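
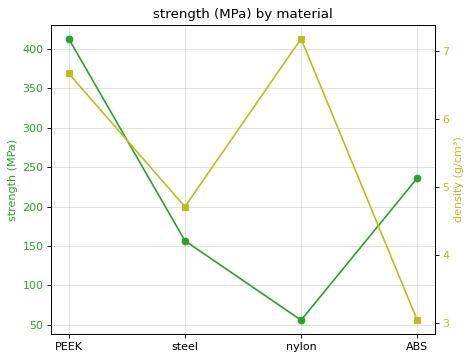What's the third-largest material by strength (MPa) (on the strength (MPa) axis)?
steel

Top 4 (on the strength (MPa) axis): PEEK ≈ 400, ABS ≈ 250, steel ≈ 150, nylon ≈ 50.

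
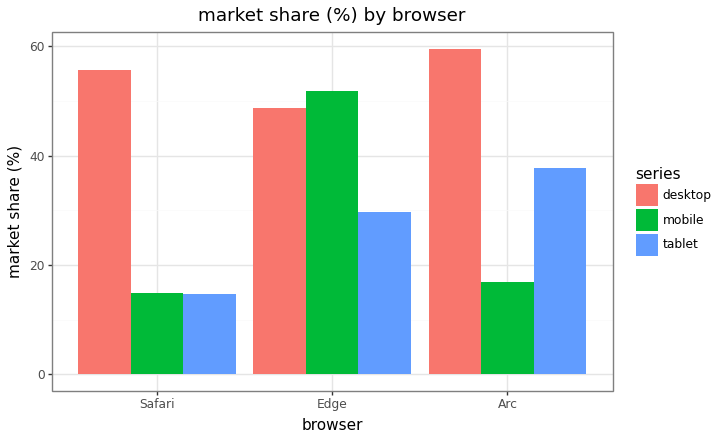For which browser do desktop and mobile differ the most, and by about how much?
Arc: desktop ≈ 60, mobile ≈ 15 → gap ≈ 45. Next-largest (Safari) is only ≈ 40.

Arc, ≈ 45 %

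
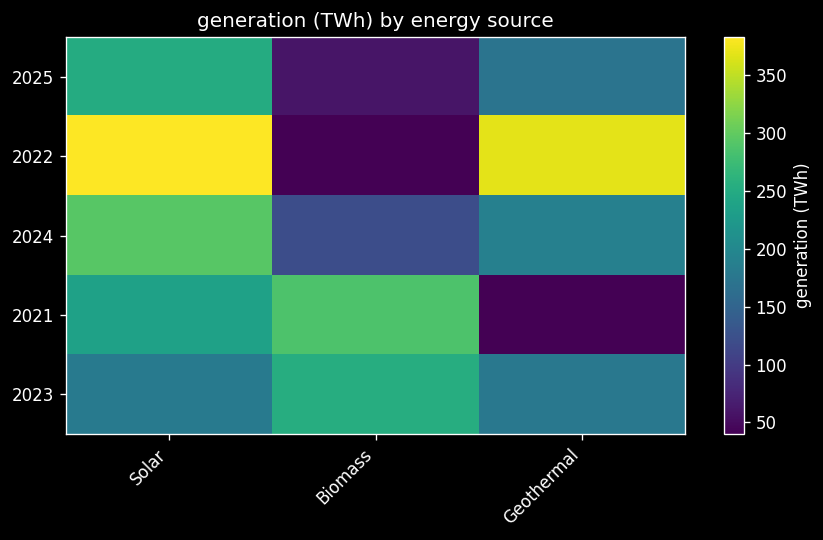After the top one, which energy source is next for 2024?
Top 3 for 2024: Solar ≈ 300, Geothermal ≈ 200, Biomass ≈ 100.

Geothermal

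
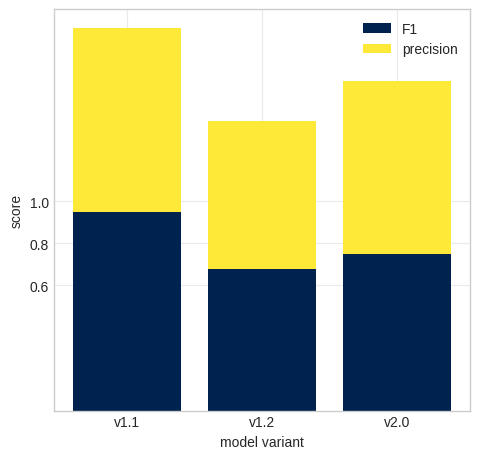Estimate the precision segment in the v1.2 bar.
precision top ≈ 1.4, bottom ≈ 0.6; segment ≈ 0.8.

≈ 0.8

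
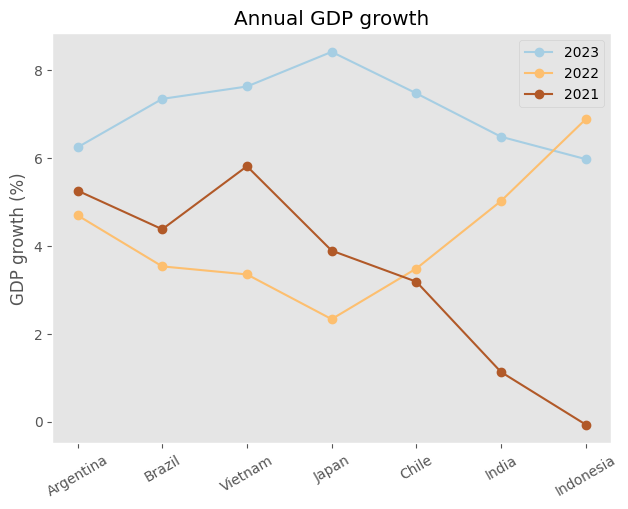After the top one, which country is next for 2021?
Argentina

Top 3 for 2021: Vietnam ≈ 6, Argentina ≈ 5, Brazil ≈ 4.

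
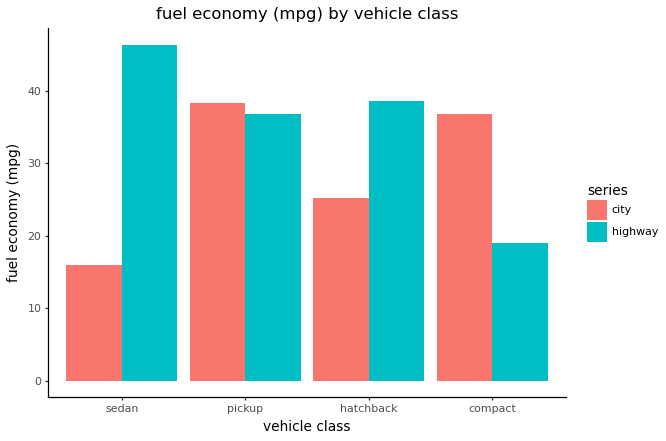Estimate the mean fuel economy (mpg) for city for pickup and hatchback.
(40 + 25) / 2 ≈ 32.

≈ 32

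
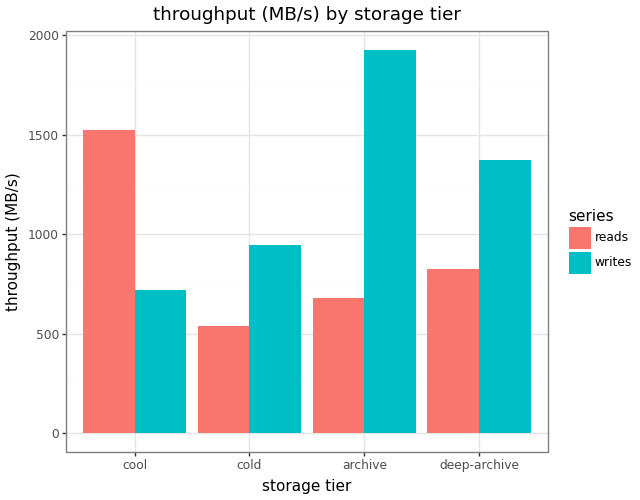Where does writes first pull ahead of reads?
cool: writes ≈ 800 vs reads ≈ 1600 (not yet); cold: writes ≈ 1000 vs reads ≈ 600 (first crossover).

cold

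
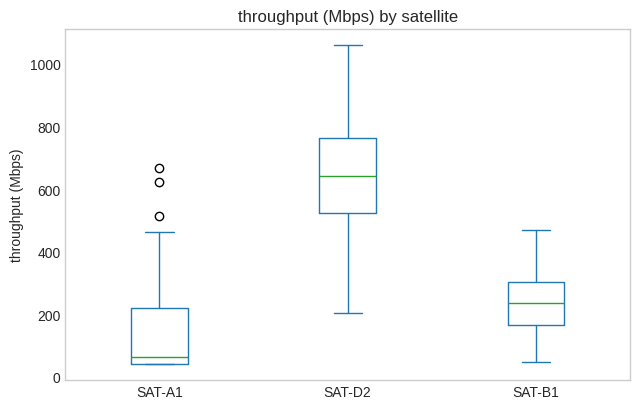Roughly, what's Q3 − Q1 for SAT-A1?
≈ 150

Q3 ≈ 200, Q1 ≈ 50; IQR ≈ 150.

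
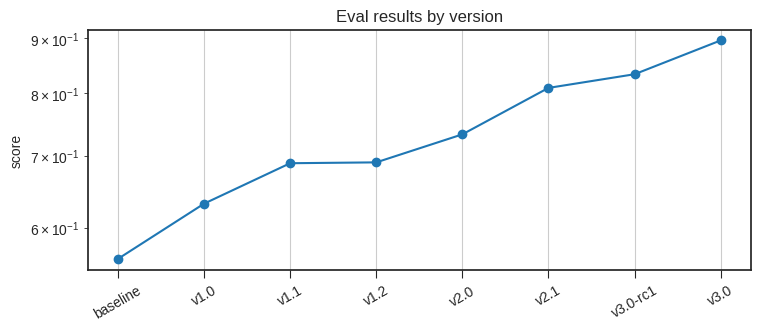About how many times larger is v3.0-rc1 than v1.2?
v3.0-rc1 ≈ 0.85, v1.2 ≈ 0.70; 0.85/0.70 ≈ 1.21.

≈ 1.21×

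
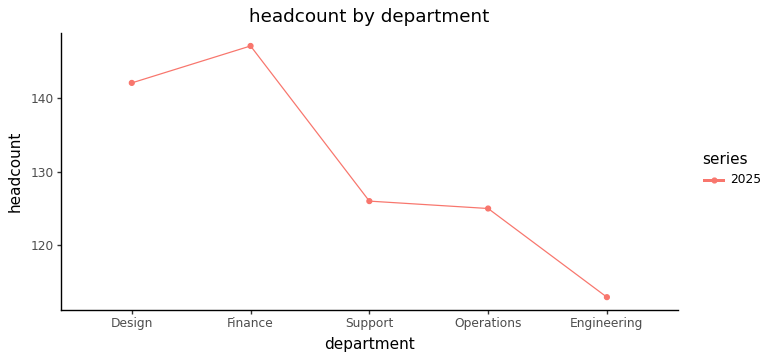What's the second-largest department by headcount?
Design

Top 3: Finance ≈ 145, Design ≈ 140, Support ≈ 125.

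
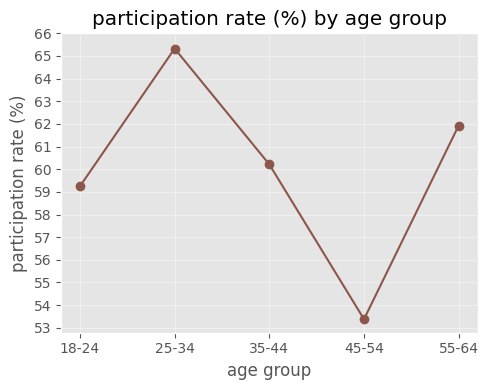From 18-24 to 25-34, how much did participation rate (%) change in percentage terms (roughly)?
≈ +10.2%

18-24 ≈ 59, 25-34 ≈ 65; (65 − 59) / 59 ≈ +10.2%.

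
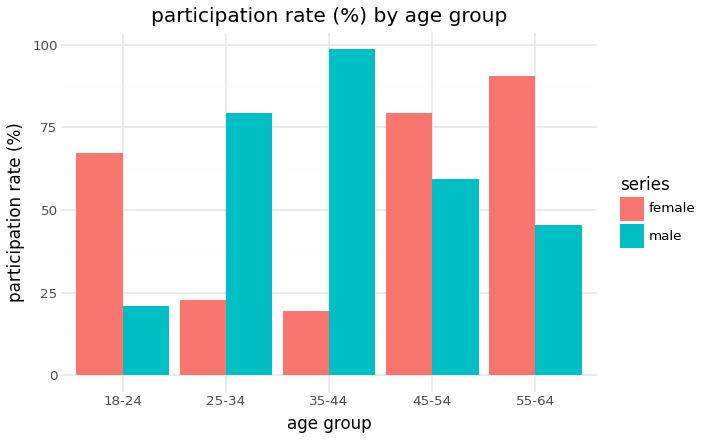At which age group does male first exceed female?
25-34

18-24: male ≈ 20 vs female ≈ 70 (not yet); 25-34: male ≈ 80 vs female ≈ 20 (first crossover).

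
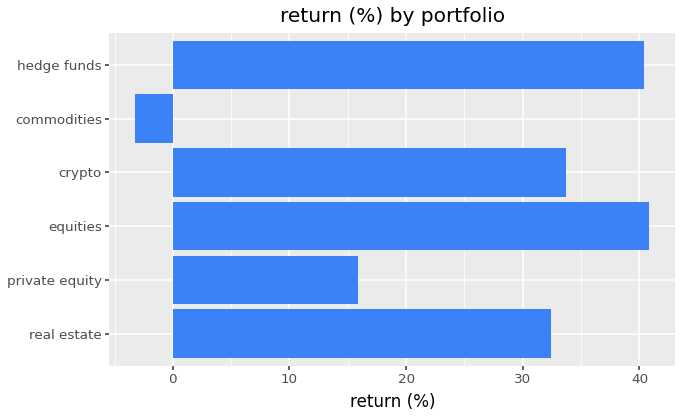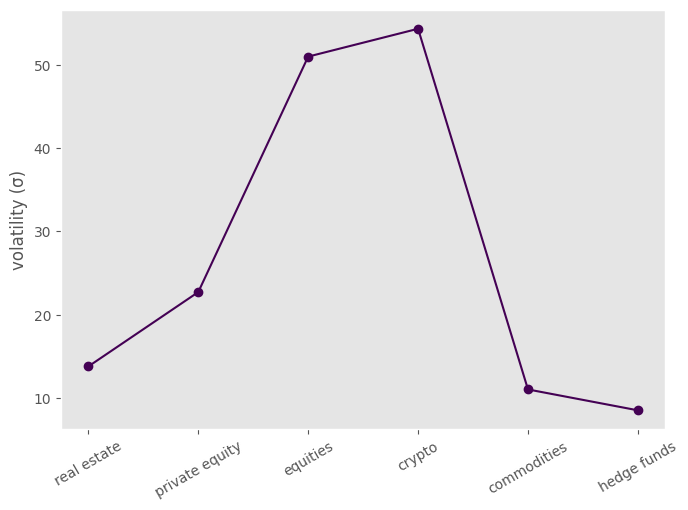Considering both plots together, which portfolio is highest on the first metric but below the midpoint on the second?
hedge funds

Chart 2 median volatility (σ) ≈ 20; below-median portfolios: real estate, commodities, hedge funds. Among those, hedge funds has the highest return (%) (≈ 40).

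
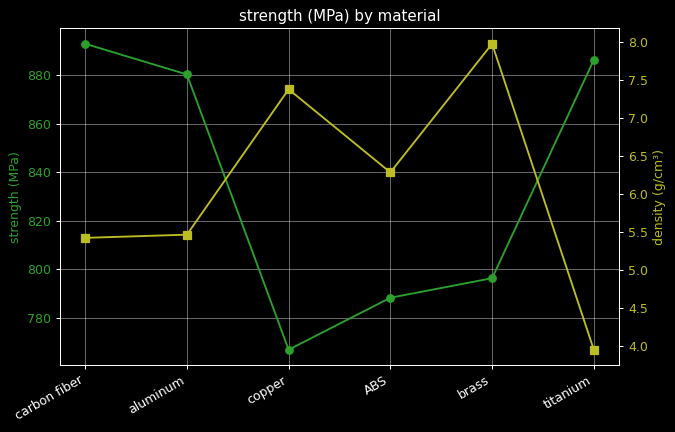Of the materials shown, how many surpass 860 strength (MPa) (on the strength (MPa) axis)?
3

Above 860: carbon fiber, aluminum, titanium.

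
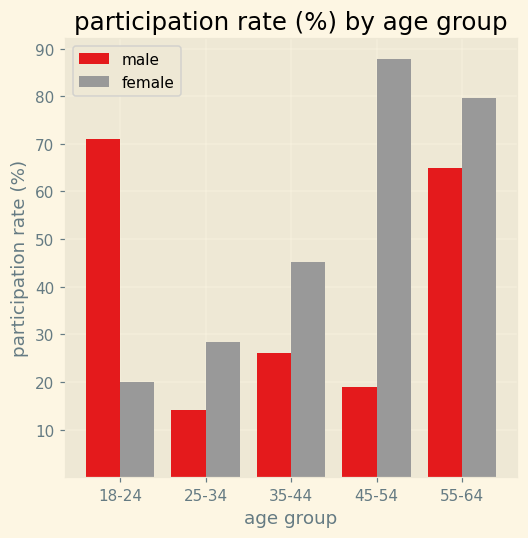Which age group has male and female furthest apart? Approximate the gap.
45-54: male ≈ 20, female ≈ 90 → gap ≈ 70. Next-largest (18-24) is only ≈ 50.

45-54, ≈ 70 %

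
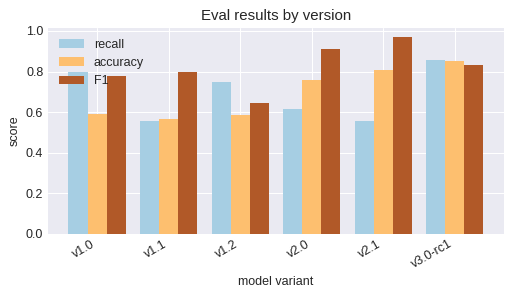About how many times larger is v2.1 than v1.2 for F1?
v2.1 ≈ 1.0, v1.2 ≈ 0.6; 1.0/0.6 ≈ 1.67.

≈ 1.67×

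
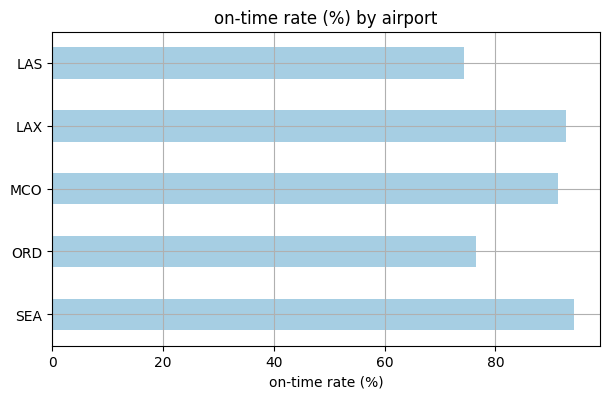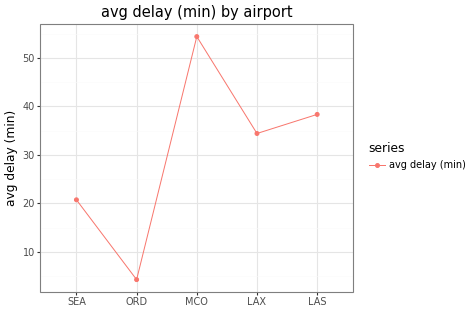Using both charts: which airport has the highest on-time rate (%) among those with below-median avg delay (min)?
SEA

Chart 2 median avg delay (min) ≈ 35; below-median airports: SEA, ORD. Among those, SEA has the highest on-time rate (%) (≈ 90).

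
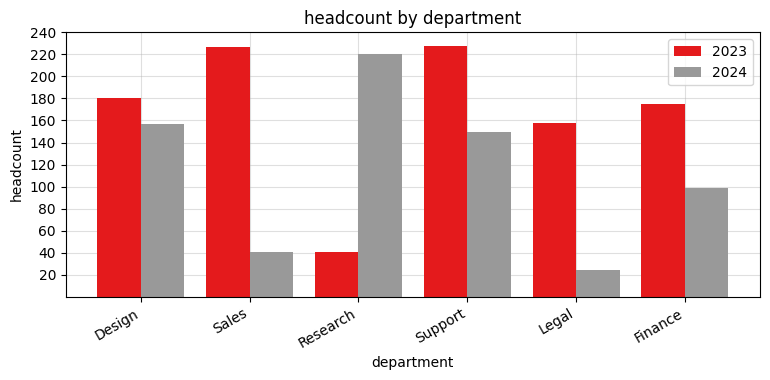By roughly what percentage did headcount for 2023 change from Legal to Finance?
≈ +12.5%

Legal ≈ 160, Finance ≈ 180; (180 − 160) / 160 ≈ +12.5%.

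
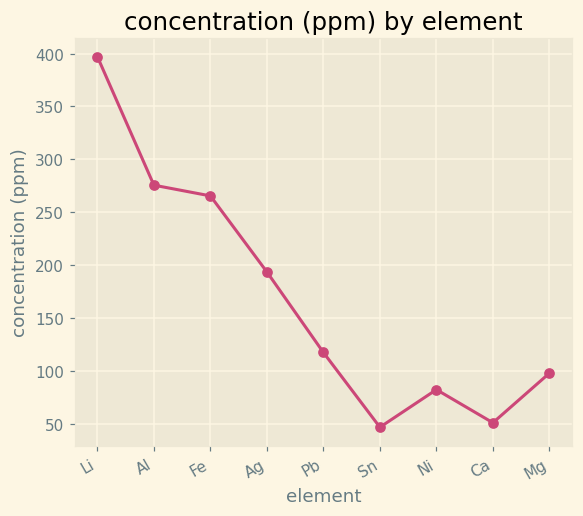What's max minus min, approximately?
Max Li ≈ 400, min Sn ≈ 50; range ≈ 350.

≈ 350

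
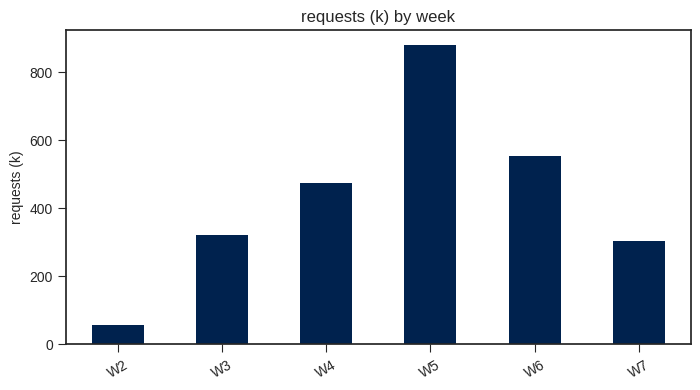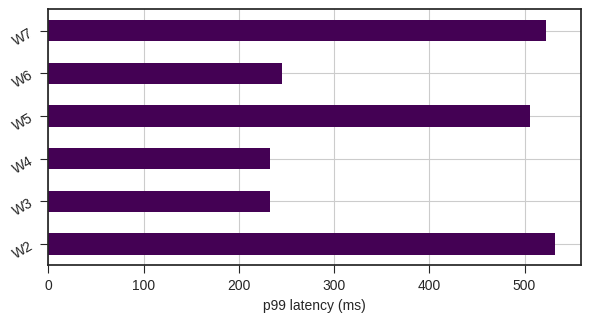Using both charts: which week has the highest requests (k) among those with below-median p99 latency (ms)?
Chart 2 median p99 latency (ms) ≈ 400; below-median weeks: W3, W4, W6. Among those, W6 has the highest requests (k) (≈ 600).

W6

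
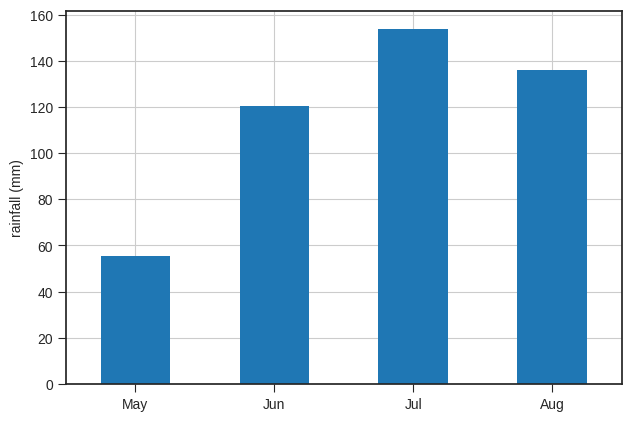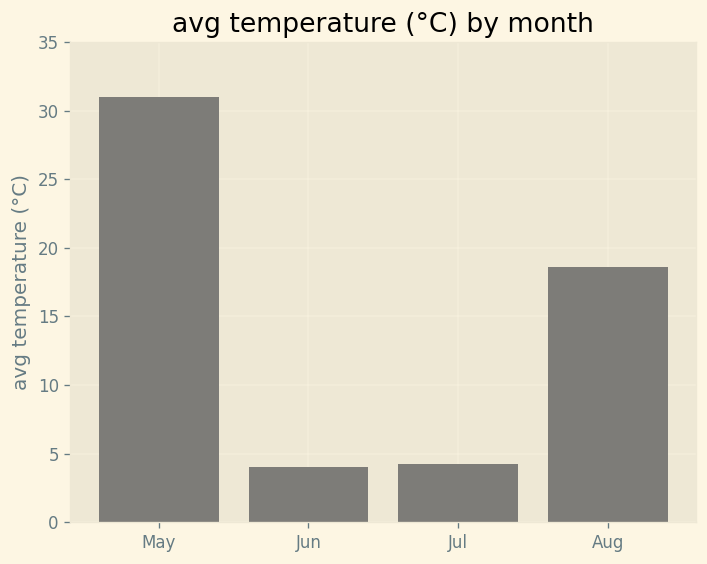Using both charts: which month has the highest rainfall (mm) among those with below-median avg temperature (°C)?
Chart 2 median avg temperature (°C) ≈ 10; below-median months: Jun, Jul. Among those, Jul has the highest rainfall (mm) (≈ 160).

Jul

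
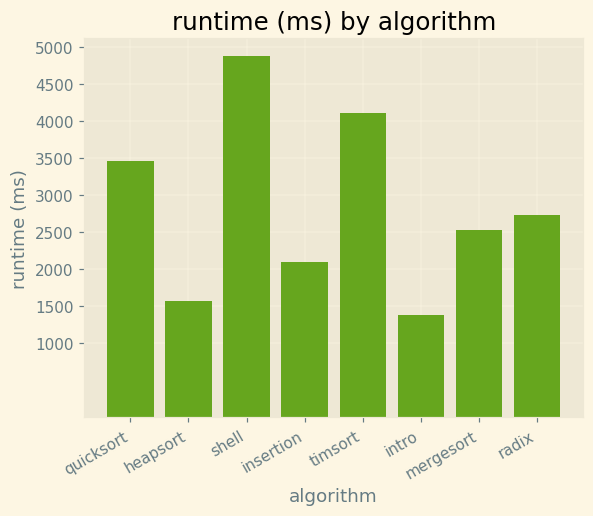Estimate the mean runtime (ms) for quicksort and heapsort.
(3500 + 1500) / 2 ≈ 2500.

≈ 2500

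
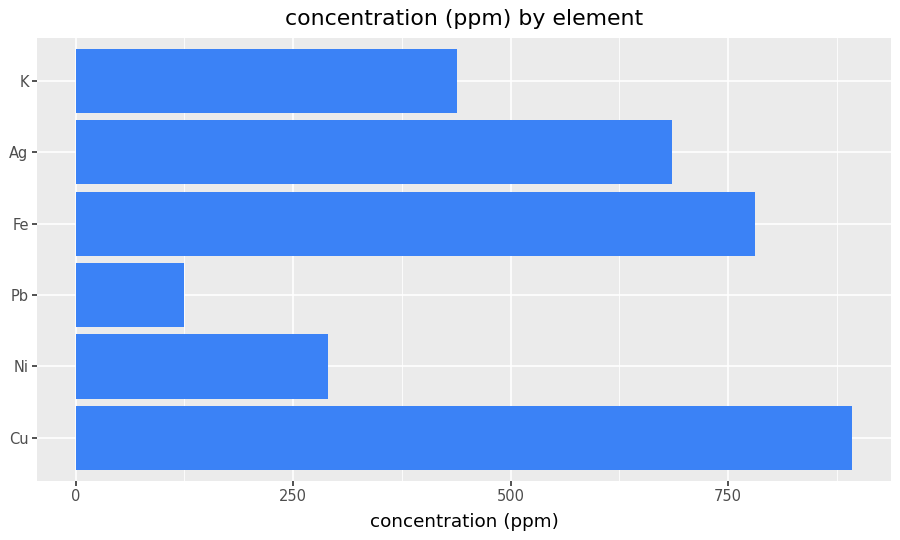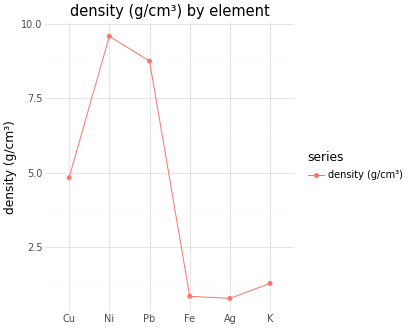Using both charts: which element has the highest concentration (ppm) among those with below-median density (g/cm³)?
Chart 2 median density (g/cm³) ≈ 3; below-median elements: Fe, Ag, K. Among those, Fe has the highest concentration (ppm) (≈ 800).

Fe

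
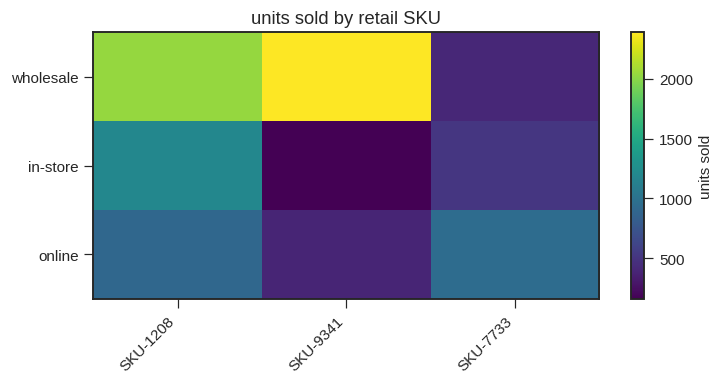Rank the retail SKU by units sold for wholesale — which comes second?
Top 3 for wholesale: SKU-9341 ≈ 2400, SKU-1208 ≈ 2000, SKU-7733 ≈ 400.

SKU-1208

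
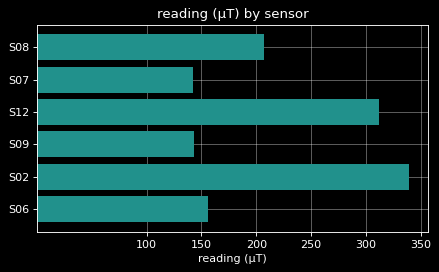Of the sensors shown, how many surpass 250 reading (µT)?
Above 250: S12, S02.

2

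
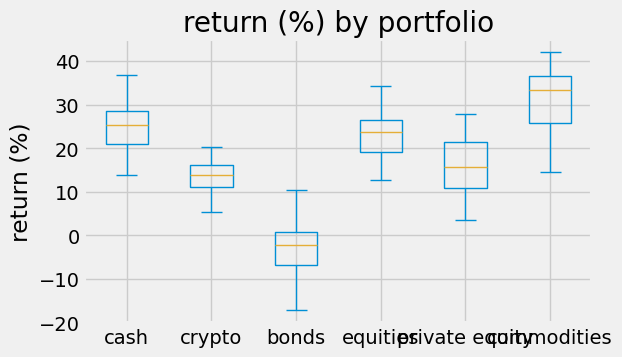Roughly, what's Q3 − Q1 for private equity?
≈ 10

Q3 ≈ 20, Q1 ≈ 10; IQR ≈ 10.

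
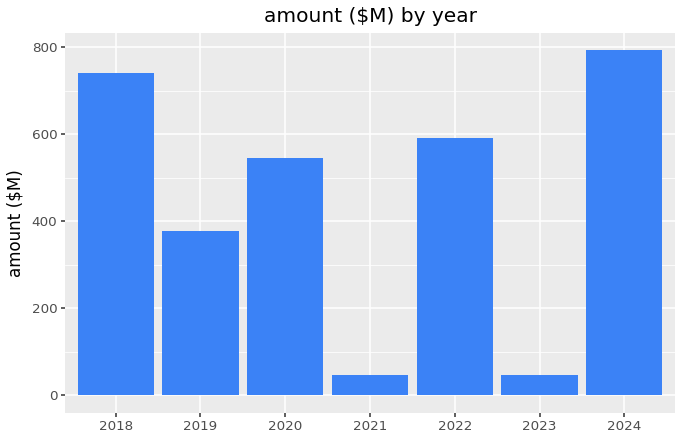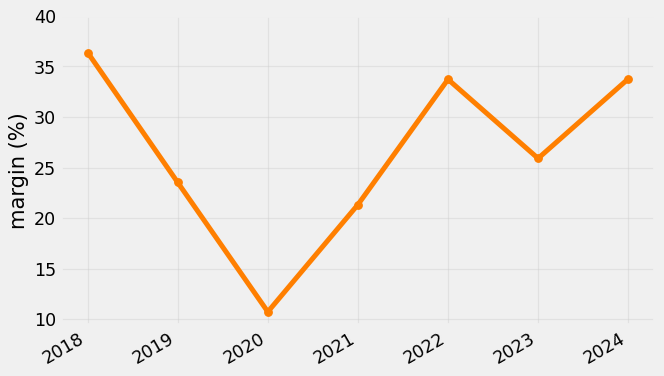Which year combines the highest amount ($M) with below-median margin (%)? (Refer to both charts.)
Chart 2 median margin (%) ≈ 25; below-median years: 2019, 2020, 2021. Among those, 2020 has the highest amount ($M) (≈ 500).

2020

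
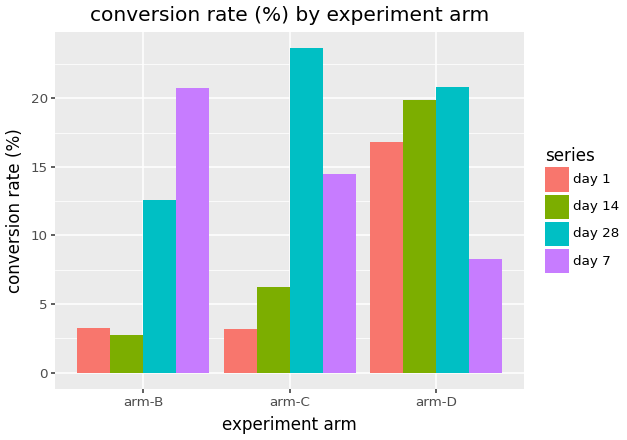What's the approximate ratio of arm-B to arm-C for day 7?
arm-B ≈ 20, arm-C ≈ 14; 20/14 ≈ 1.43.

≈ 1.43×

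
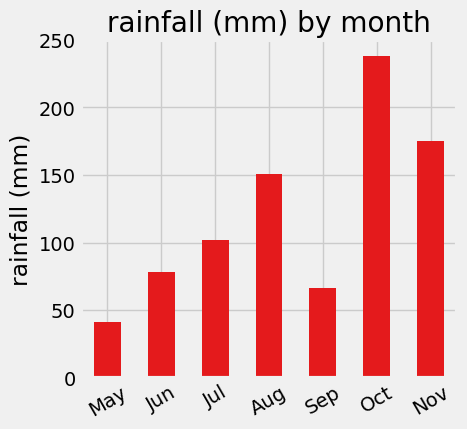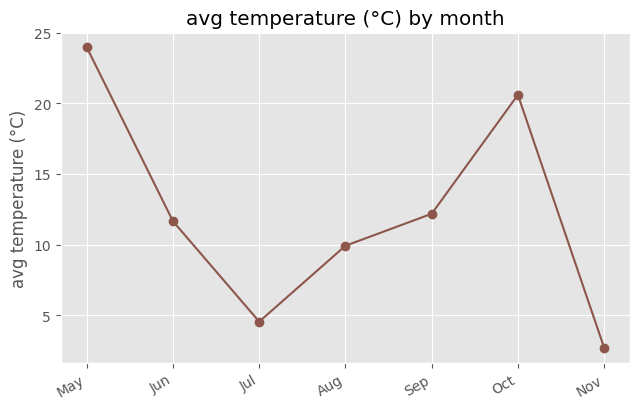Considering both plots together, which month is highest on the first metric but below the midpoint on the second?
Nov

Chart 2 median avg temperature (°C) ≈ 10; below-median months: Jul, Aug, Nov. Among those, Nov has the highest rainfall (mm) (≈ 175).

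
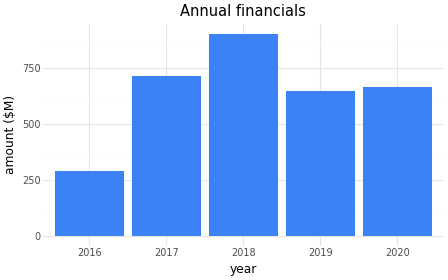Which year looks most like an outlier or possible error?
2016

2016 ≈ 300; the rest sit between ≈ 600 and ≈ 900.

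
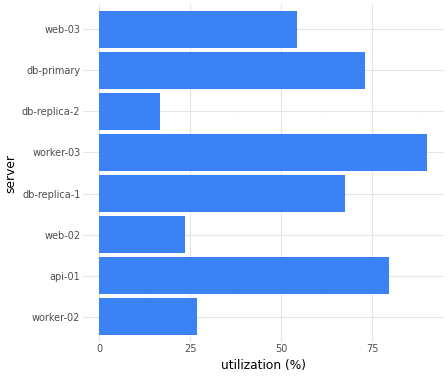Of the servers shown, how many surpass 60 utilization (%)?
Above 60: api-01, db-replica-1, worker-03, db-primary.

4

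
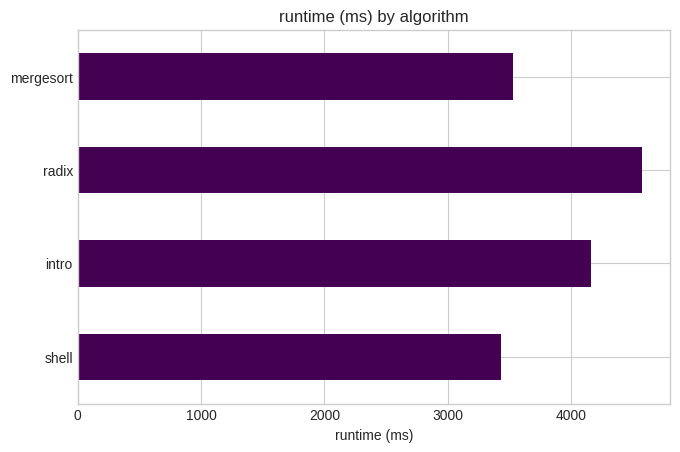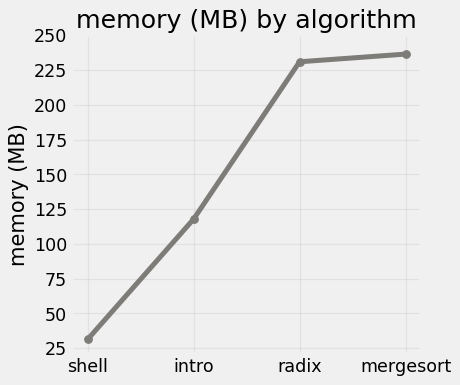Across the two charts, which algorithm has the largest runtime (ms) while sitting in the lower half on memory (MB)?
Chart 2 median memory (MB) ≈ 175; below-median algorithms: shell, intro. Among those, intro has the highest runtime (ms) (≈ 4000).

intro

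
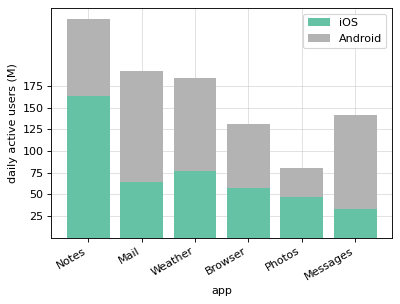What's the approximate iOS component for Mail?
≈ 75

iOS top ≈ 75, bottom ≈ 0; segment ≈ 75.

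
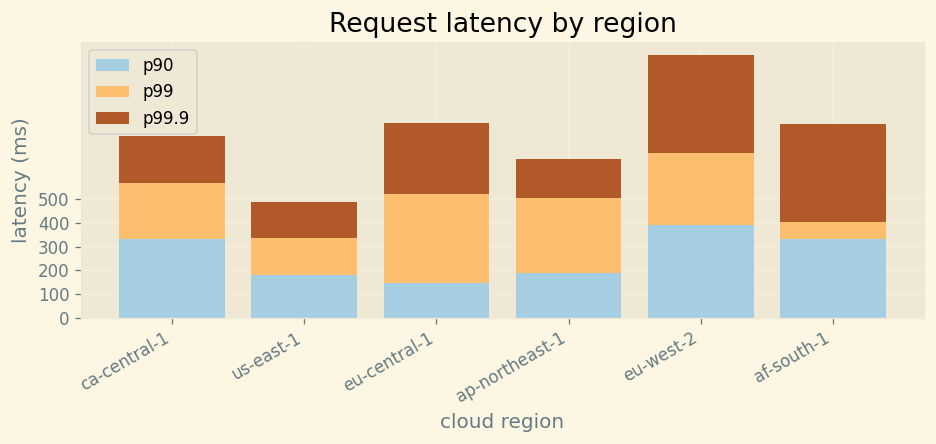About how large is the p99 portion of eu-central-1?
≈ 400

p99 top ≈ 500, bottom ≈ 100; segment ≈ 400.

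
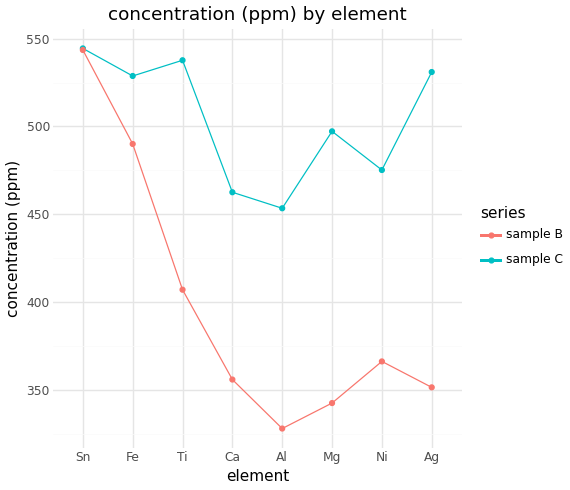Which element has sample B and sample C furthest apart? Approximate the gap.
Ag: sample B ≈ 360, sample C ≈ 540 → gap ≈ 180. Next-largest (Mg) is only ≈ 160.

Ag, ≈ 180 ppm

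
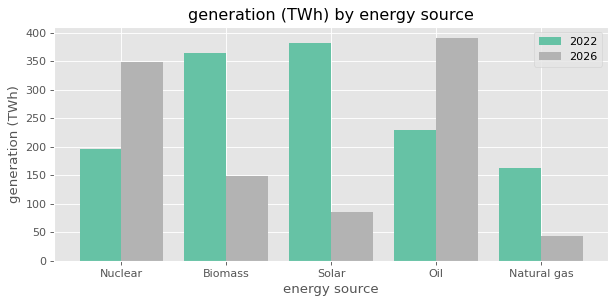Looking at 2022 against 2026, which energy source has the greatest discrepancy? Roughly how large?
Solar: 2022 ≈ 400, 2026 ≈ 100 → gap ≈ 300. Next-largest (Biomass) is only ≈ 200.

Solar, ≈ 300 TWh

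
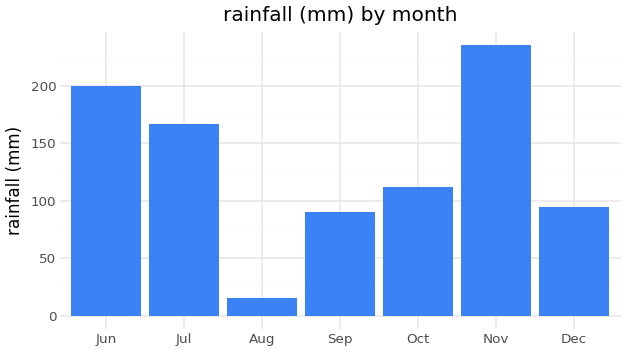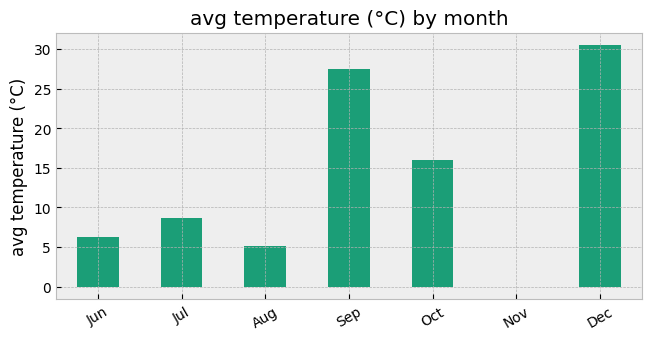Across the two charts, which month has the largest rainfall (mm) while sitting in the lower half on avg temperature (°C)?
Chart 2 median avg temperature (°C) ≈ 10; below-median months: Jun, Aug, Nov. Among those, Nov has the highest rainfall (mm) (≈ 225).

Nov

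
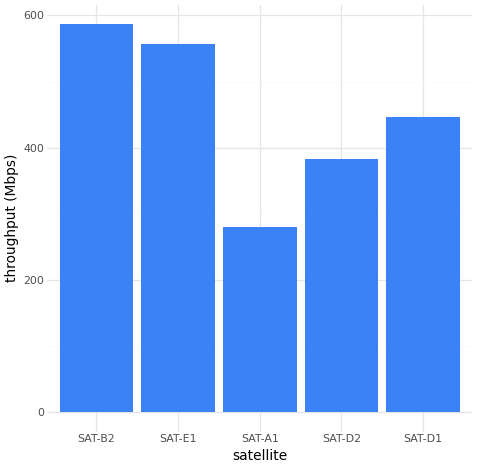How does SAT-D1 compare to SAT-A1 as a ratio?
≈ 1.5×

SAT-D1 ≈ 450, SAT-A1 ≈ 300; 450/300 ≈ 1.5.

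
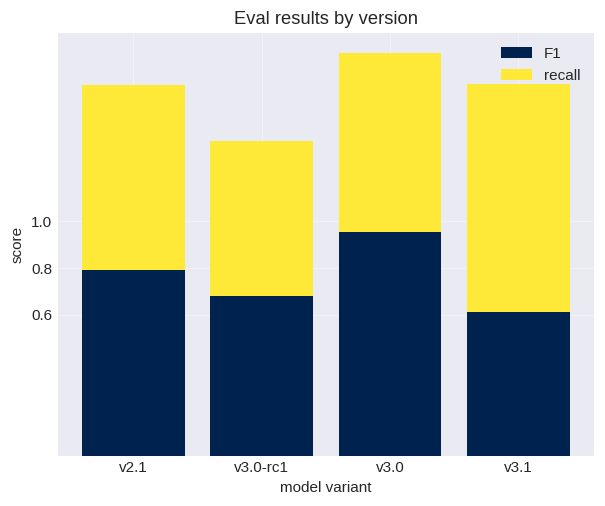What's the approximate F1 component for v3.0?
F1 top ≈ 1.0, bottom ≈ 0.0; segment ≈ 1.0.

≈ 1.0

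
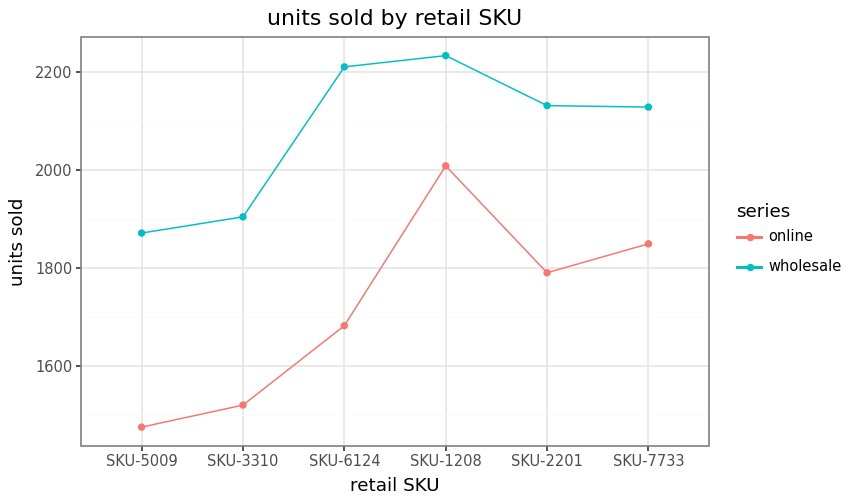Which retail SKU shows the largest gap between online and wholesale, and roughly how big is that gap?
SKU-6124: online ≈ 1700, wholesale ≈ 2200 → gap ≈ 500. Next-largest (SKU-5009) is only ≈ 400.

SKU-6124, ≈ 500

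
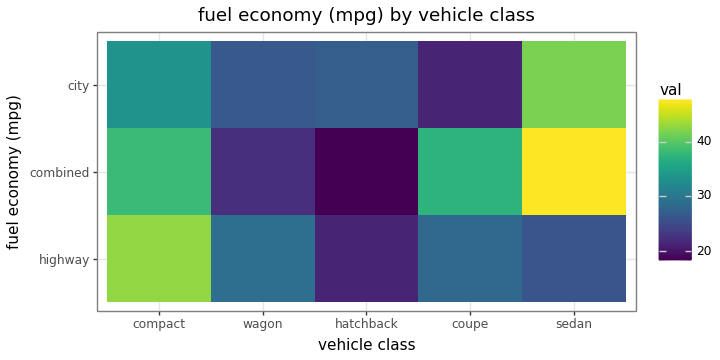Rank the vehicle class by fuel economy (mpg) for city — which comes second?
compact

Top 3 for city: sedan ≈ 40, compact ≈ 35, hatchback ≈ 25.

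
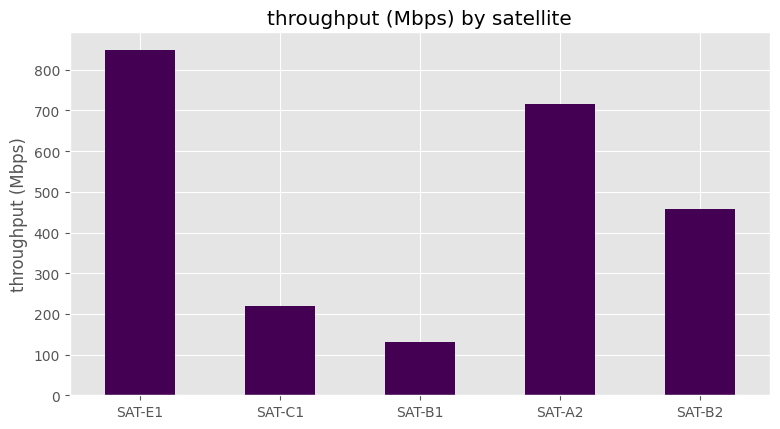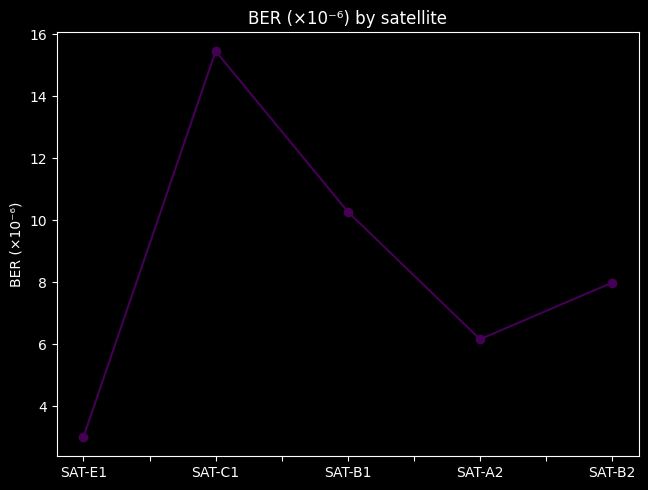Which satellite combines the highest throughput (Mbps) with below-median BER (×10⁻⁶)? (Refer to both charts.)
Chart 2 median BER (×10⁻⁶) ≈ 8; below-median satellites: SAT-E1, SAT-A2. Among those, SAT-E1 has the highest throughput (Mbps) (≈ 800).

SAT-E1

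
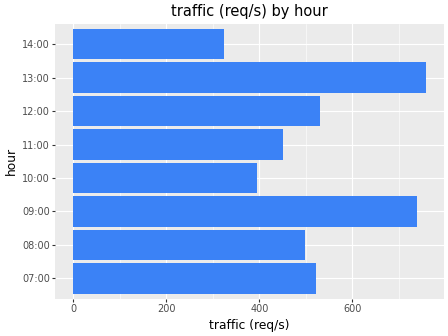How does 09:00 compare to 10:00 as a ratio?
09:00 ≈ 700, 10:00 ≈ 400; 700/400 ≈ 1.75.

≈ 1.75×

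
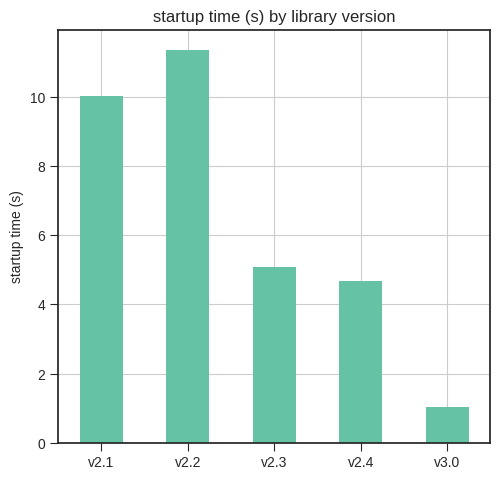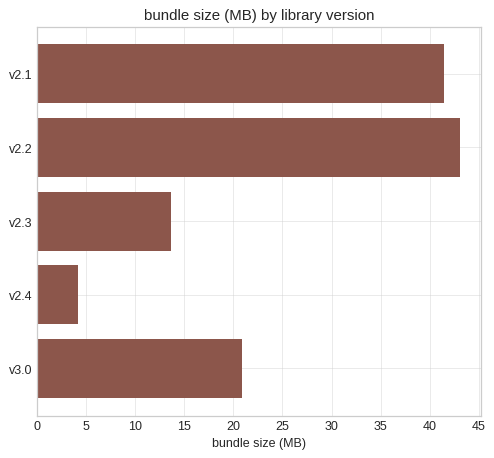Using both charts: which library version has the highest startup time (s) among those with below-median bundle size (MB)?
Chart 2 median bundle size (MB) ≈ 20; below-median library versions: v2.3, v2.4. Among those, v2.3 has the highest startup time (s) (≈ 6).

v2.3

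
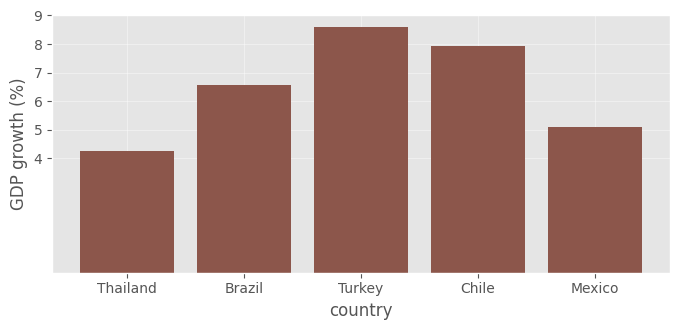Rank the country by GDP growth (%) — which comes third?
Brazil

Top 4: Turkey ≈ 9, Chile ≈ 8, Brazil ≈ 7, Mexico ≈ 5.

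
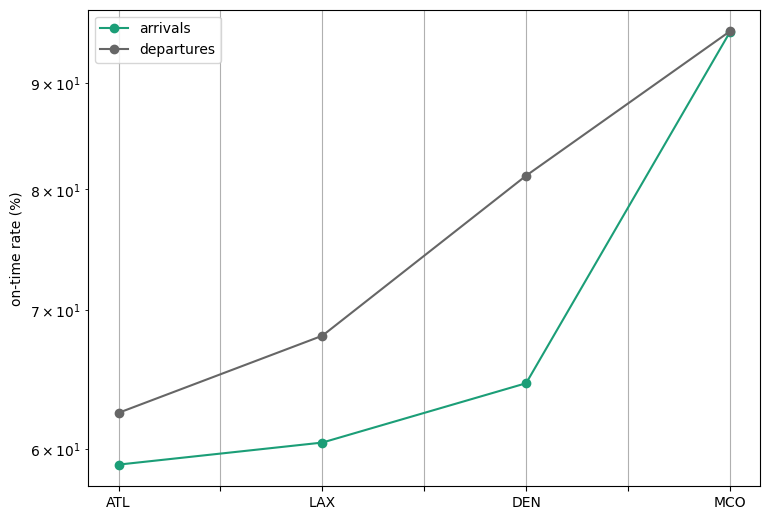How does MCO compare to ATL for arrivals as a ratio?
MCO ≈ 95, ATL ≈ 60; 95/60 ≈ 1.58.

≈ 1.58×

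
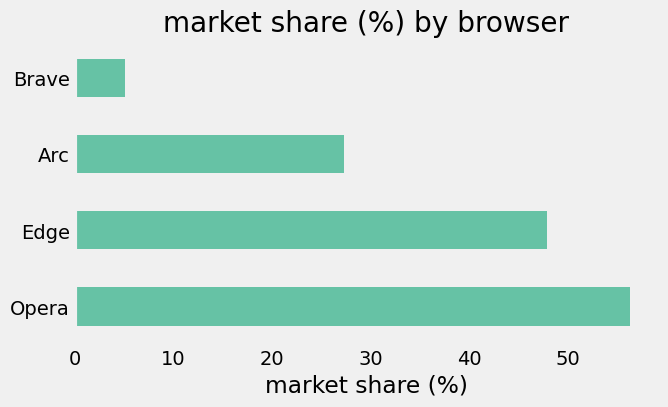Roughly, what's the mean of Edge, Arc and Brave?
(50 + 25 + 5) / 3 ≈ 27.

≈ 27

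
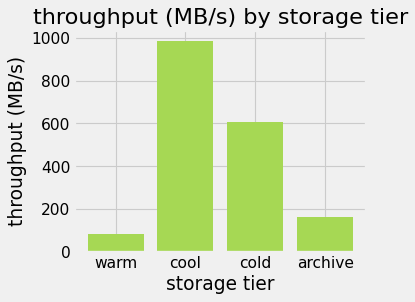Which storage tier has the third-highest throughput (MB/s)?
Top 4: cool ≈ 1000, cold ≈ 600, archive ≈ 200, warm ≈ 100.

archive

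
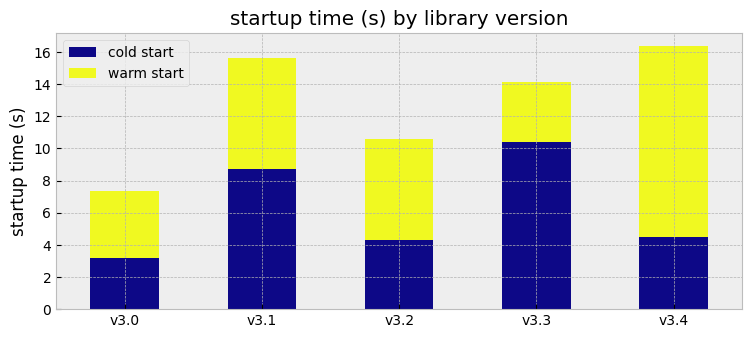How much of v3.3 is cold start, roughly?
cold start top ≈ 10, bottom ≈ 0; segment ≈ 10.

≈ 10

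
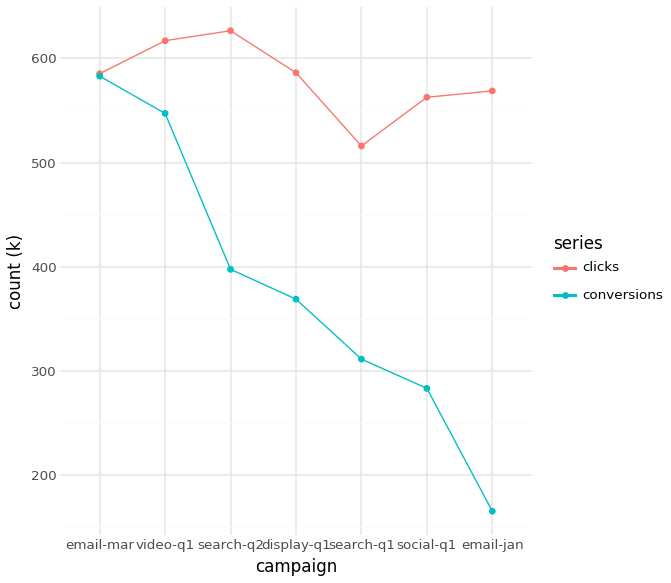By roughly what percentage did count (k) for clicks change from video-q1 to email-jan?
video-q1 ≈ 600, email-jan ≈ 550; (550 − 600) / 600 ≈ -8.3%.

≈ -8.3%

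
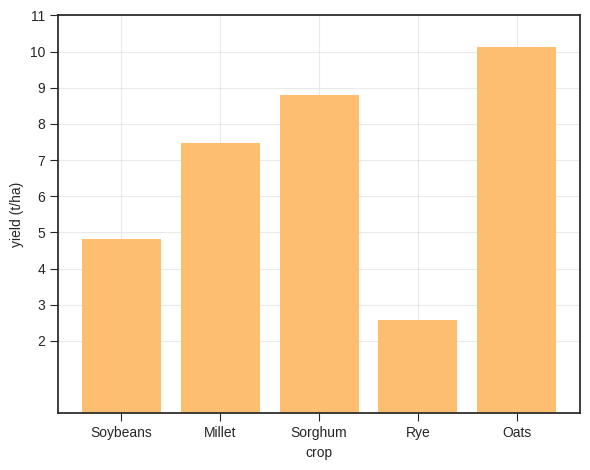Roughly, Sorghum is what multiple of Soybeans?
≈ 1.8×

Sorghum ≈ 9, Soybeans ≈ 5; 9/5 ≈ 1.8.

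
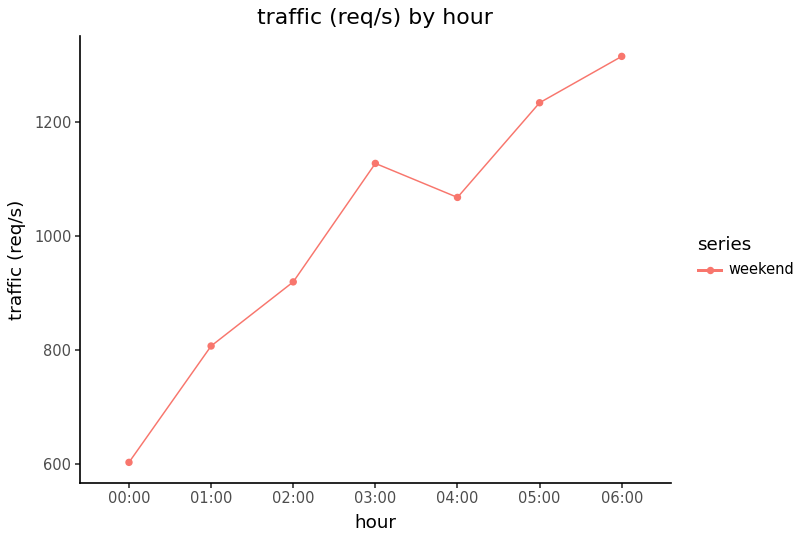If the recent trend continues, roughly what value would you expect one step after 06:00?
Last three: 1100, 1200, 1300 → slope ≈ 100/step → next ≈ 1400.

≈ 1400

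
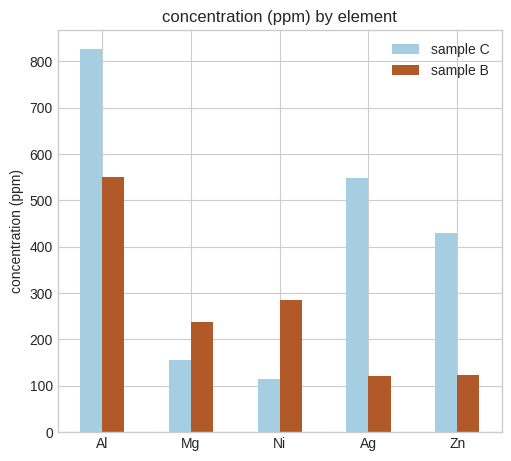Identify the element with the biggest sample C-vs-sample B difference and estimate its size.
Ag: sample C ≈ 500, sample B ≈ 100 → gap ≈ 400. Next-largest (Zn) is only ≈ 300.

Ag, ≈ 400 ppm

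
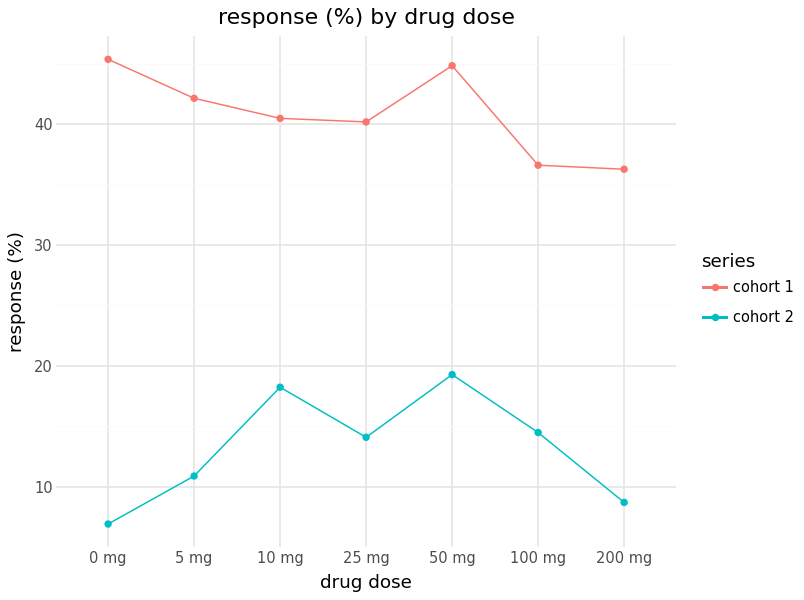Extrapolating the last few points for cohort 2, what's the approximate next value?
≈ 5

Last three: 20, 15, 10 → slope ≈ -5/step → next ≈ 5.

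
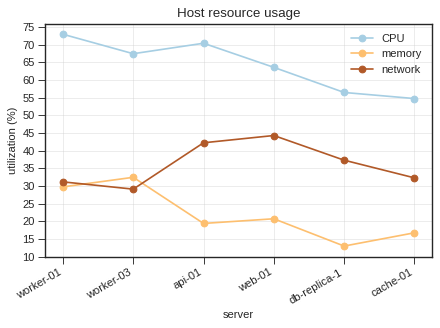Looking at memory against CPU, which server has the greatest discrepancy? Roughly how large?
api-01, ≈ 50 %

api-01: memory ≈ 20, CPU ≈ 70 → gap ≈ 50. Next-largest (db-replica-1) is only ≈ 40.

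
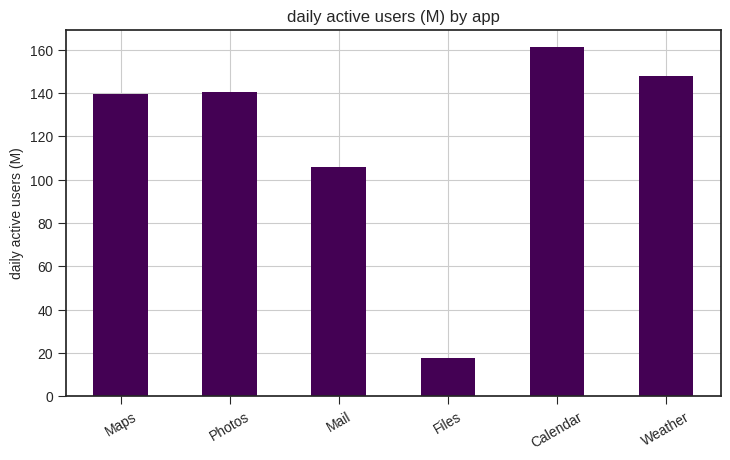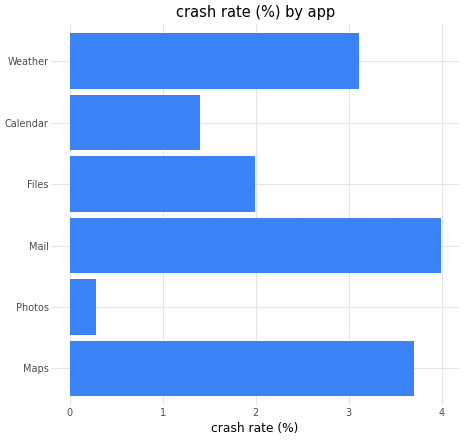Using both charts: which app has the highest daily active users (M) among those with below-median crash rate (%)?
Calendar

Chart 2 median crash rate (%) ≈ 2.5; below-median apps: Photos, Files, Calendar. Among those, Calendar has the highest daily active users (M) (≈ 160).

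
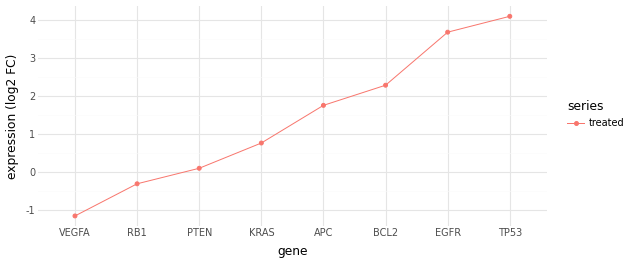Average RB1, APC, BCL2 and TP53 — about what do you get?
(-0.5 + 2.0 + 2.5 + 4.0) / 4 ≈ 2.

≈ 2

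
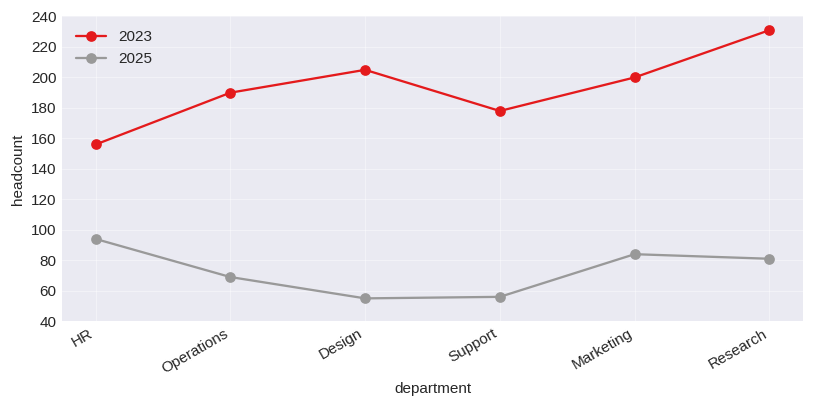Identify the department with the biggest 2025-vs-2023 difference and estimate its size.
Research, ≈ 160

Research: 2025 ≈ 80, 2023 ≈ 240 → gap ≈ 160. Next-largest (Design) is only ≈ 140.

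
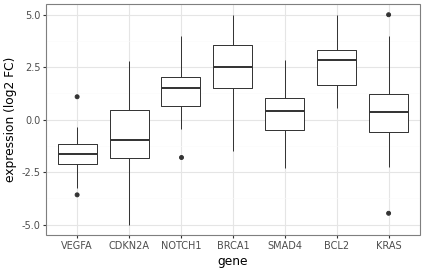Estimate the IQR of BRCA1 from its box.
≈ 2.0

Q3 ≈ 3.5, Q1 ≈ 1.5; IQR ≈ 2.0.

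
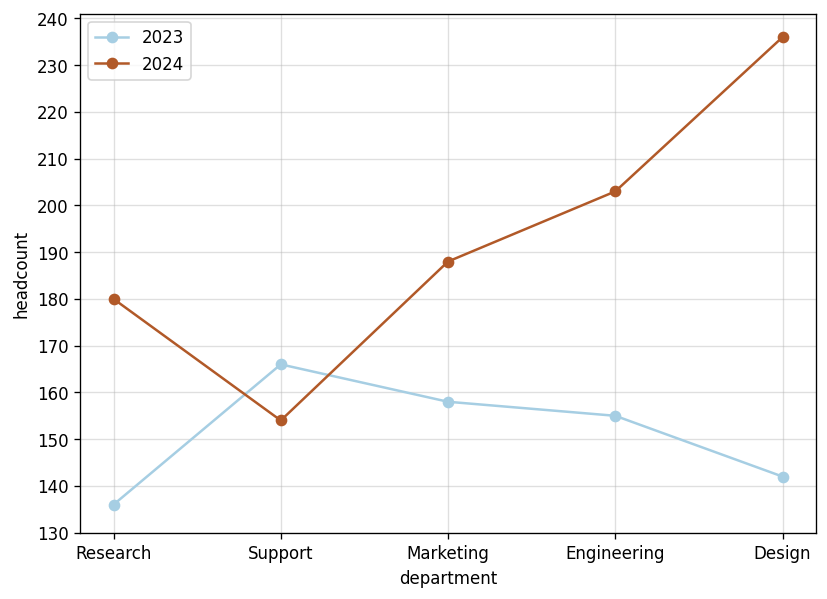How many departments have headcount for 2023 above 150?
Above 150: Support, Marketing, Engineering.

3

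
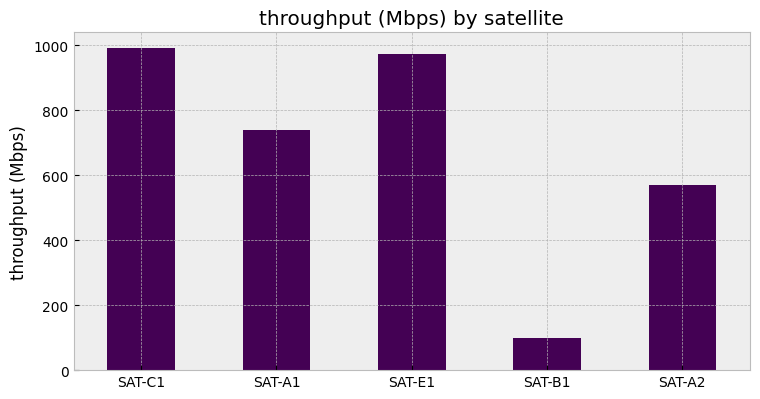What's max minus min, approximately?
≈ 900

Max SAT-C1 ≈ 1000, min SAT-B1 ≈ 100; range ≈ 900.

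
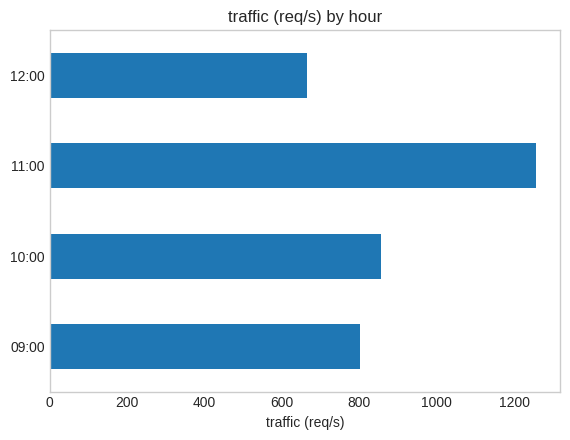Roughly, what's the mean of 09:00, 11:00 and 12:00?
≈ 867

(800 + 1200 + 600) / 3 ≈ 867.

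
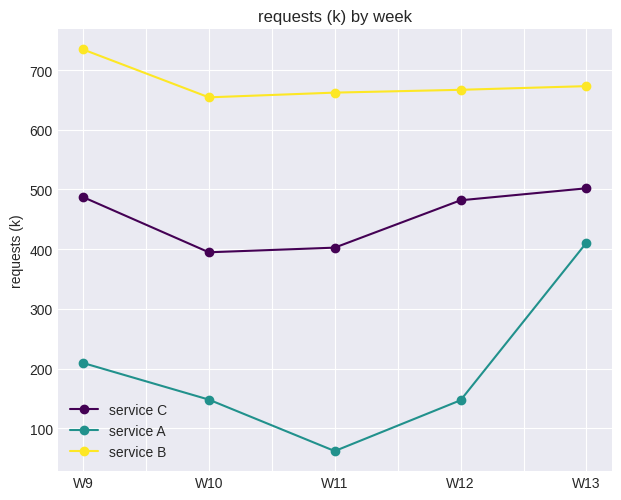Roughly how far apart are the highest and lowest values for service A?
Max W13 ≈ 400, min W11 ≈ 100; range ≈ 300.

≈ 300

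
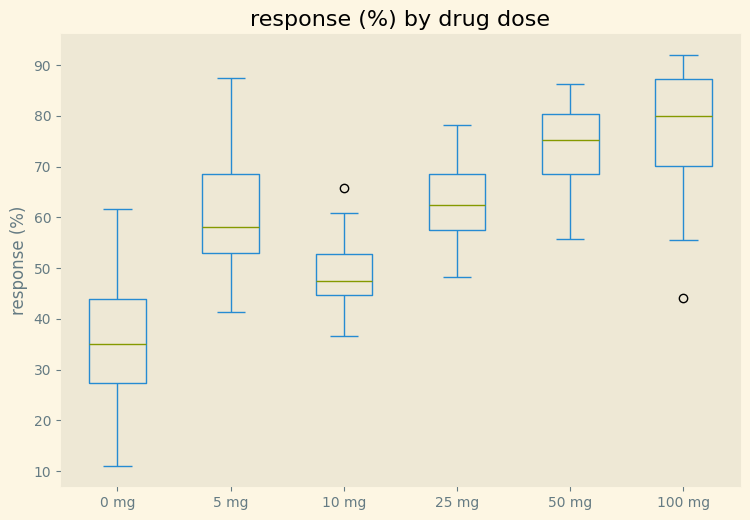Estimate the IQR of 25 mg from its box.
Q3 ≈ 70, Q1 ≈ 60; IQR ≈ 10.

≈ 10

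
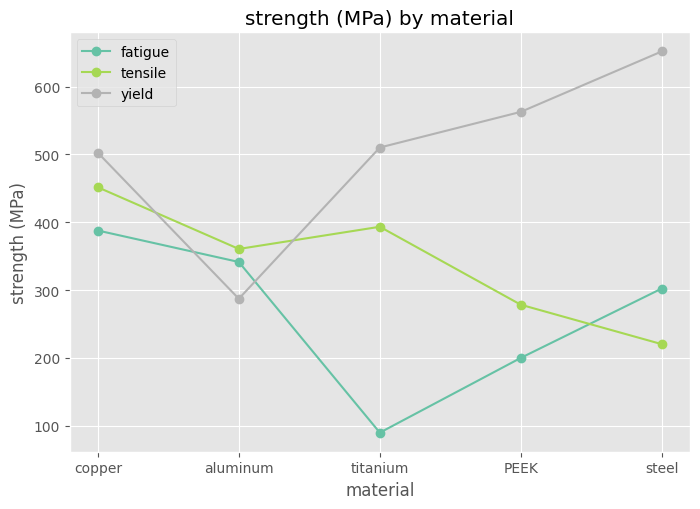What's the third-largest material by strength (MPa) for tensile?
aluminum

Top 4 for tensile: copper ≈ 450, titanium ≈ 400, aluminum ≈ 350, PEEK ≈ 300.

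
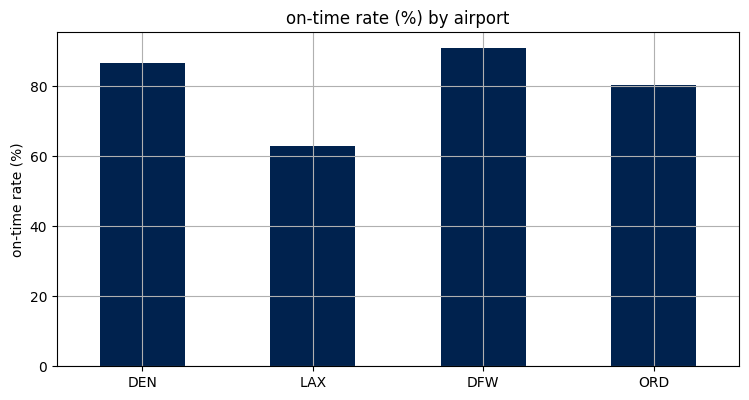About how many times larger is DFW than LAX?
DFW ≈ 90, LAX ≈ 60; 90/60 ≈ 1.5.

≈ 1.5×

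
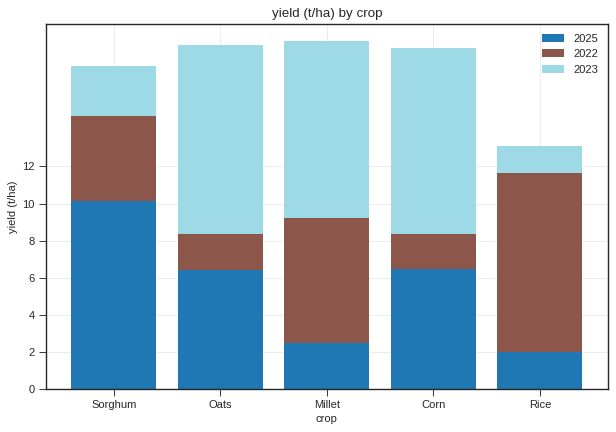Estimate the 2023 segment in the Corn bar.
≈ 10

2023 top ≈ 18, bottom ≈ 8; segment ≈ 10.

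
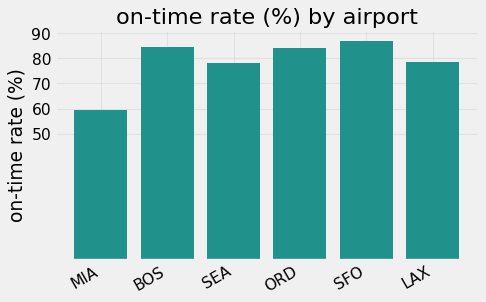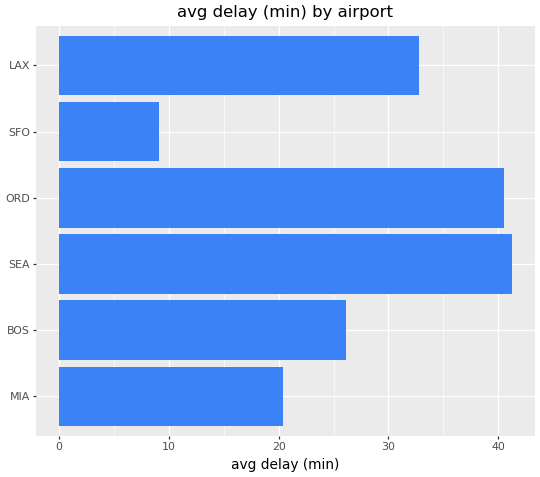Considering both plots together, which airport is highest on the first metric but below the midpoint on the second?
SFO

Chart 2 median avg delay (min) ≈ 30; below-median airports: MIA, BOS, SFO. Among those, SFO has the highest on-time rate (%) (≈ 90).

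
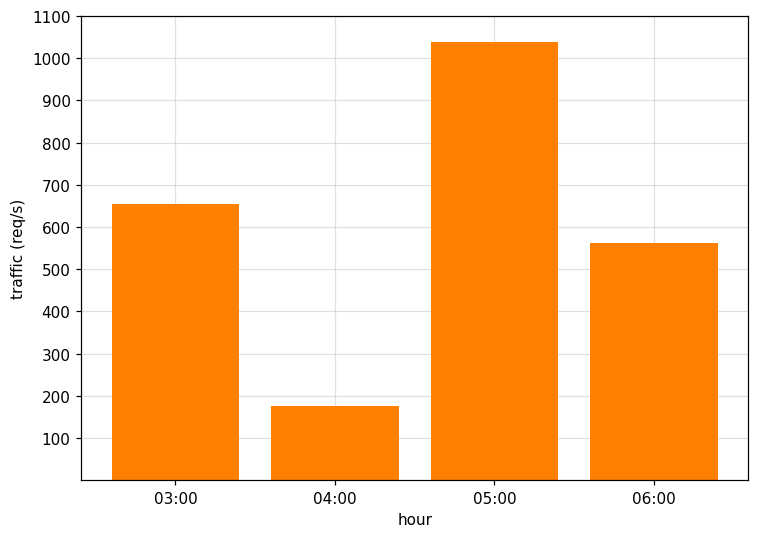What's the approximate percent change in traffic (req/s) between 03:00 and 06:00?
≈ -14.3%

03:00 ≈ 700, 06:00 ≈ 600; (600 − 700) / 700 ≈ -14.3%.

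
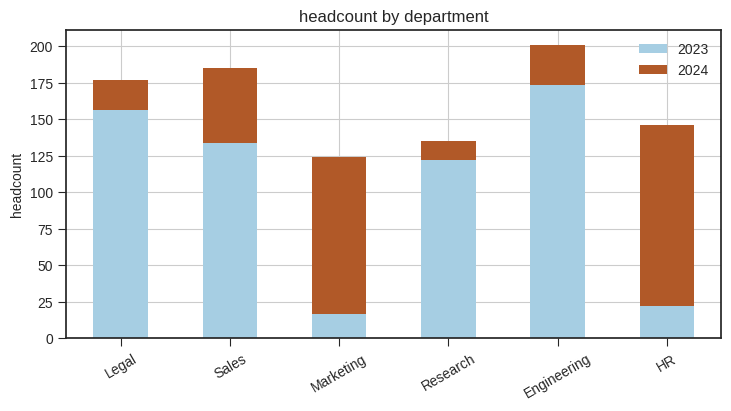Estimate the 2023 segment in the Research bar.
≈ 120

2023 top ≈ 120, bottom ≈ 0; segment ≈ 120.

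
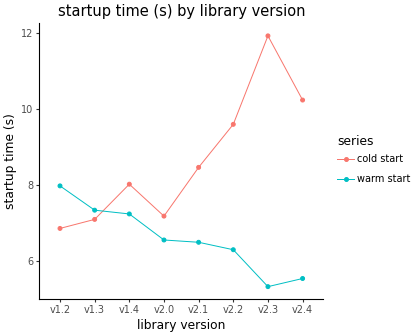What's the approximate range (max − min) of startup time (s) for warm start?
Max v1.2 ≈ 8, min v2.3 ≈ 5; range ≈ 3.

≈ 3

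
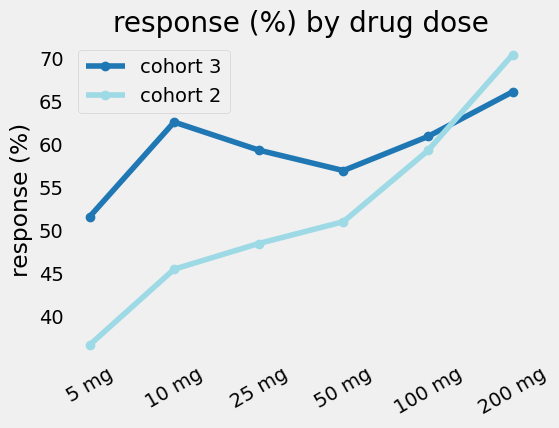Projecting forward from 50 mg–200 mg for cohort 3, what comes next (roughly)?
≈ 70

Last three: 55, 60, 65 → slope ≈ 5/step → next ≈ 70.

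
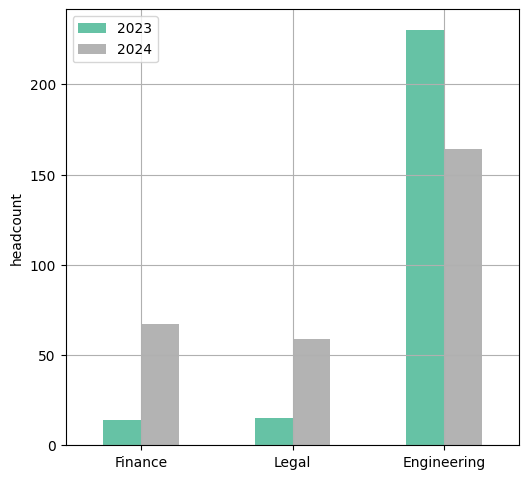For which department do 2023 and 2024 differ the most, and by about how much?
Engineering: 2023 ≈ 240, 2024 ≈ 160 → gap ≈ 80. Next-largest (Finance) is only ≈ 40.

Engineering, ≈ 80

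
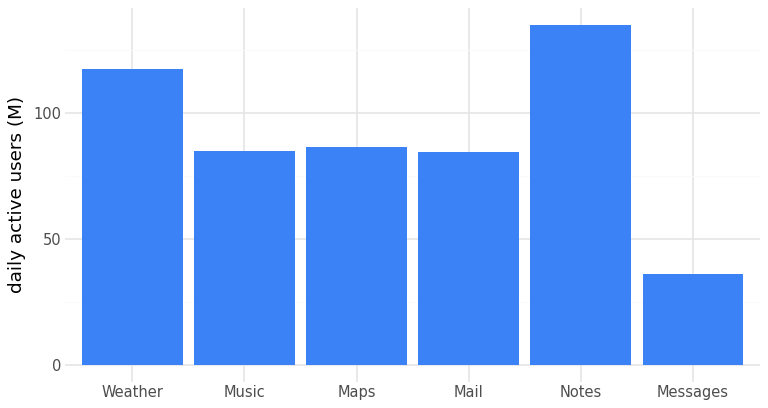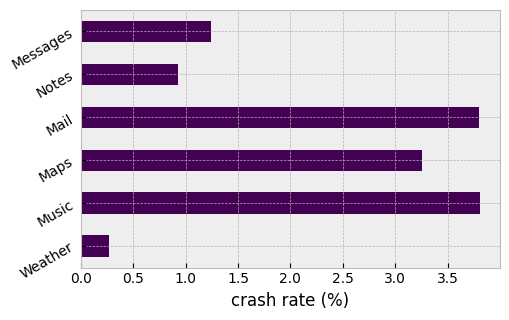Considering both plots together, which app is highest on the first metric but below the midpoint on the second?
Notes

Chart 2 median crash rate (%) ≈ 2; below-median apps: Weather, Notes, Messages. Among those, Notes has the highest daily active users (M) (≈ 140).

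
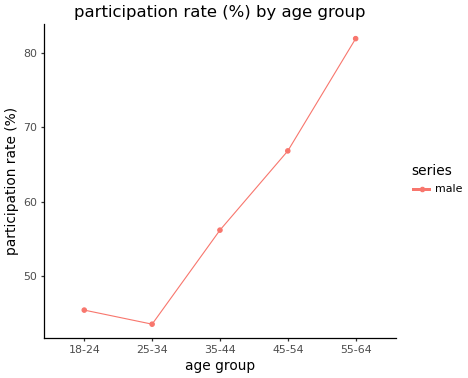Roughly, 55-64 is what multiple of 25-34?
≈ 1.78×

55-64 ≈ 80, 25-34 ≈ 45; 80/45 ≈ 1.78.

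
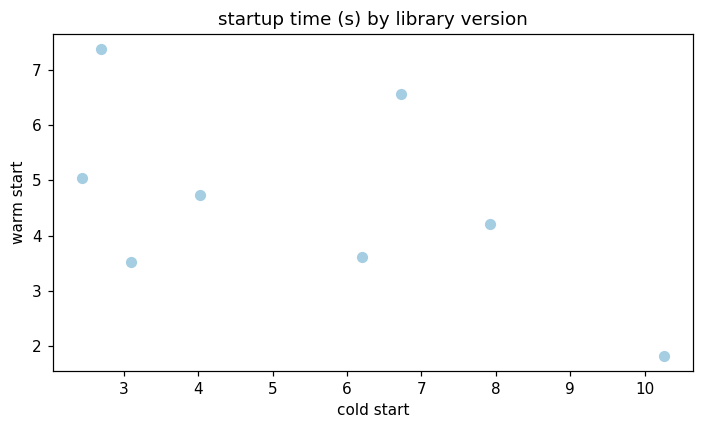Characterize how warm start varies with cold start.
Points are negatively correlated; moderate (|r| ≈ 0.5).

negative, moderate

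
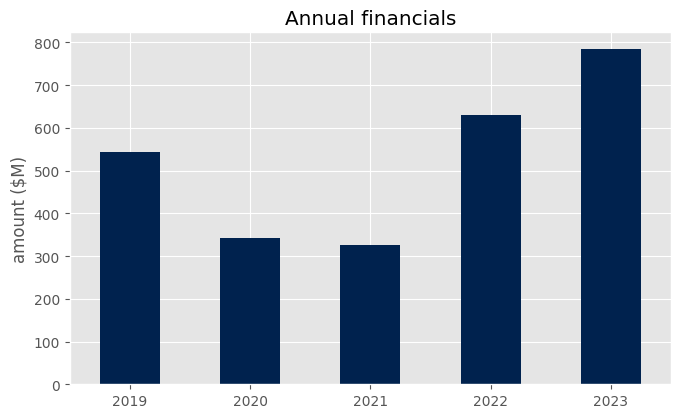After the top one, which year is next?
Top 3: 2023 ≈ 800, 2022 ≈ 600, 2019 ≈ 500.

2022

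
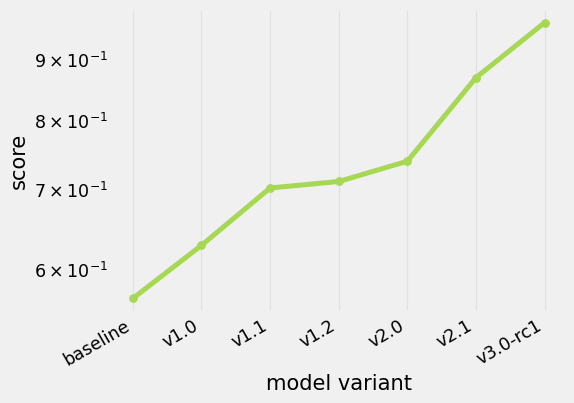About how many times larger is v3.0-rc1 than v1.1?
v3.0-rc1 ≈ 0.95, v1.1 ≈ 0.70; 0.95/0.70 ≈ 1.36.

≈ 1.36×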